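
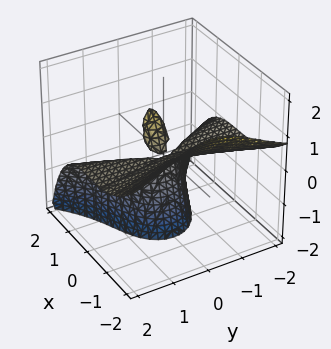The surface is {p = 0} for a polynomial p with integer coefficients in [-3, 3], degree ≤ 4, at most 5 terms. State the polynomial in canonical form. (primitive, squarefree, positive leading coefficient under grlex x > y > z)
2*x^3 + x^2*z + 3*y^2*z - 3*x*z + z^2

(a) The picture has 2 separate pieces. Treating them together as one polynomial.
(b) deg p = 3. The shape is more complex than any degree-2 surface.
(c) Against the integer gridlines: one x-axis crossing is at x = 0; the visible y-axis segment lies entirely on the surface; it crosses the z-axis at the gridline z = 0.
(d) Assembling these constraints gives the stated polynomial.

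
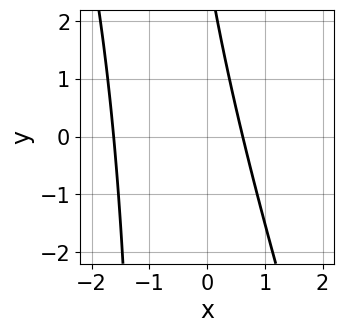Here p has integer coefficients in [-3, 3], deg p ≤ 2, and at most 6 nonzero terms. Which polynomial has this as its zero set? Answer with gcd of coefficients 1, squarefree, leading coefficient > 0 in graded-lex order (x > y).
3*x^2 + x*y + 3*x + y - 3

Degree: the shape is more complex than any degree-1 curve, so deg p = 2.
Observable constraints: it misses every integer gridline on the y-axis.
These observations pin down the coefficients.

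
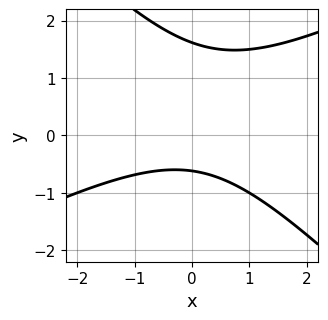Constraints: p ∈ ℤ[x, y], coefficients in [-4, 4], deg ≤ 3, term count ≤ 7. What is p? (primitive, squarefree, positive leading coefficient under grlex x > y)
First, deg p = 2.
Then, from the visible intercepts: the curve avoids every integer x-axis point in the box.
Finally, solving for integer coefficients yields p as stated.

x^2 - x*y - 2*y^2 + 2*y + 2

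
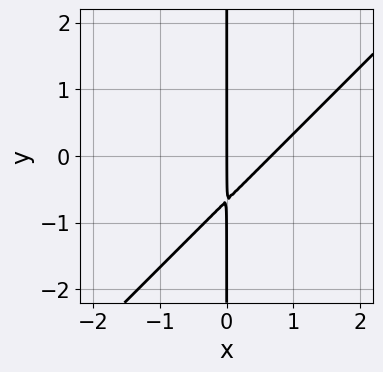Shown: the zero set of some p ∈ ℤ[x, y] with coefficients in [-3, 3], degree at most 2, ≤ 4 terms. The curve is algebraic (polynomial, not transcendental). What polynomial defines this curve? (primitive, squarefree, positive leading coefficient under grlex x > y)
deg p = 2. No degree-1 curve has this shape.
Reading off the gridlines: it crosses the x-axis at the gridline x = 0; every point of the y-axis in the box is on the curve.
These observations pin down the coefficients.

3*x^2 - 3*x*y - 2*x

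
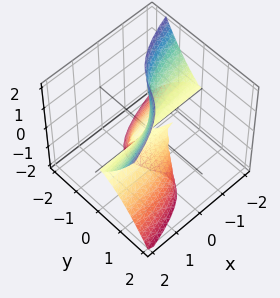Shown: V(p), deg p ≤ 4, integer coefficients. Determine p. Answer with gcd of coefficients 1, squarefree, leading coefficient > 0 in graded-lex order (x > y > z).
2*x*z^2 - 3*y^3 - 2*y*z

deg p = 3.
Observable constraints: the visible x-axis segment lies entirely on the surface; one y-axis crossing is at y = 0; the visible z-axis segment lies entirely on the surface.
Solving for integer coefficients yields p as stated.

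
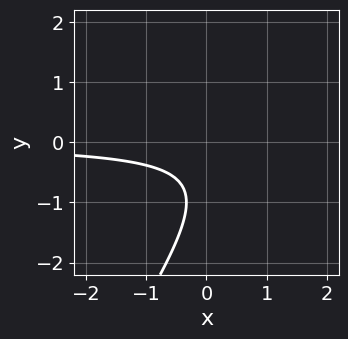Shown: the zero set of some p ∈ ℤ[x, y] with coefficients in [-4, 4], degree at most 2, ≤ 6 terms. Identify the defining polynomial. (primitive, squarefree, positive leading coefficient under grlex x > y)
(a) The degree is 2 — the shape is more complex than any degree-1 curve.
(b) Reading off the gridlines: it misses every integer gridline on the y-axis; it misses every integer gridline on the x-axis.
(c) These observations pin down the coefficients.

3*x*y - 2*y^2 - 3*y - 2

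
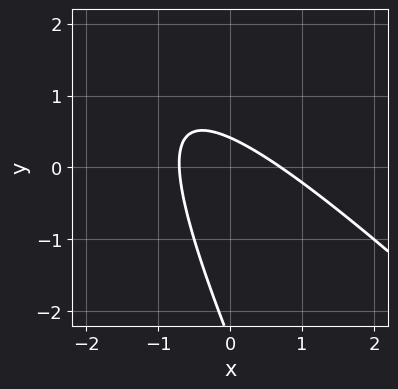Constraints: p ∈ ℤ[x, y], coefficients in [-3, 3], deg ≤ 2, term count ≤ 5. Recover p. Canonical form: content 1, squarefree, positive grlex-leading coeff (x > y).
deg p = 2.
Putting this together gives p.

2*x^2 + 3*x*y + y^2 + 2*y - 1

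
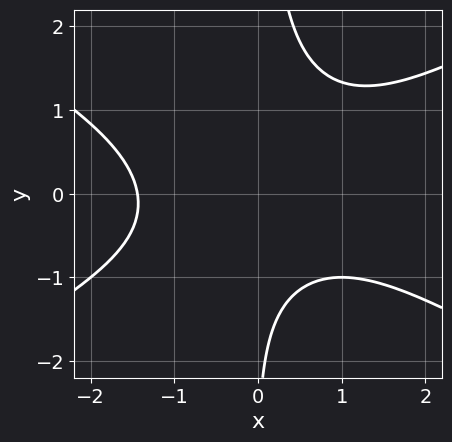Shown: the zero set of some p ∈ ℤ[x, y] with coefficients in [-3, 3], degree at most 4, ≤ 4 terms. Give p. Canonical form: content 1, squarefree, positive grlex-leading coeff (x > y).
x^3 - 3*x*y^2 + y + 3

(a) The degree is 3 — no degree-2 curve has this shape.
(b) From the axis intercepts and sections: it misses every integer gridline on the y-axis.
(c) The integer polynomial consistent with all of this is the stated p.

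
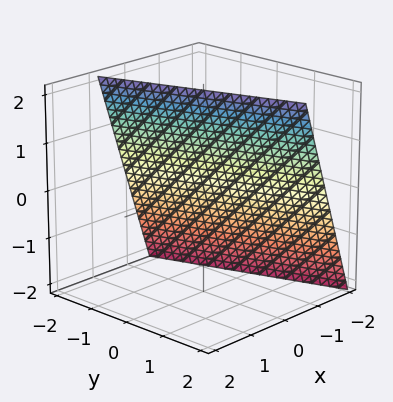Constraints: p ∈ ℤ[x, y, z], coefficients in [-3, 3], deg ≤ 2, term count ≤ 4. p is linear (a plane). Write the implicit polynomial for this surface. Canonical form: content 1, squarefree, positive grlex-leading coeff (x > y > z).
(a) deg p = 1. The surface is flat (a plane).
(b) Reading off the gridlines: one z-axis crossing is at z = 2; it meets the y-axis at y = -2 (among the integer gridlines).
(c) Putting this together gives p.

3*x + y - z + 2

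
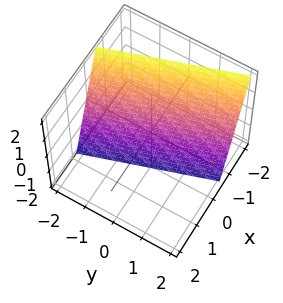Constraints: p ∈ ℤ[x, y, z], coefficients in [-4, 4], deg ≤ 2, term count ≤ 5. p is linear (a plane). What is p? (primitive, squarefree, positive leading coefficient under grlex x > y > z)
1. deg p = 1. Every cross-section is a straight line — this is a plane.
2. Checking where it meets the axes: it meets the z-axis at z = -2 (among the integer gridlines); one y-axis crossing is at y = -2.
3. The integer polynomial consistent with all of this is the stated p.

3*x + y + z + 2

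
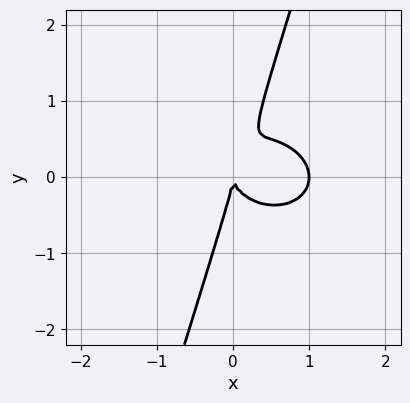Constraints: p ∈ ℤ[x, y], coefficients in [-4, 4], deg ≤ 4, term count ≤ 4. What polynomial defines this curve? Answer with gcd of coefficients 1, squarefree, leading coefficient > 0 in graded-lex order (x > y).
2*x^3 + 3*x*y^2 - y^3 - 2*x^2

1. Degree: a generic line meets the curve in up to 3 points, so deg p = 3.
2. From the axis intercepts and sections: it crosses the y-axis at the gridline y = 0; the x-axis gridline crossings are at x ∈ {0, 1}.
3. Together with the visible shape, these determine p as stated.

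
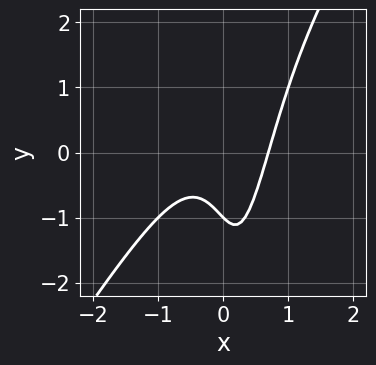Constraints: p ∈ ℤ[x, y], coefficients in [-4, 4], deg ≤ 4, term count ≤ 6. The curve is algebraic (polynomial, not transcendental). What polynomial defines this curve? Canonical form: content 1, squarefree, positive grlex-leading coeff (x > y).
The degree is 3 — no degree-2 curve has this shape.
Checking where it meets the axes: it meets the y-axis at y = -1 (among the integer gridlines).
These observations pin down the coefficients.

3*x^3 - 2*x^2*y + x*y - y - 1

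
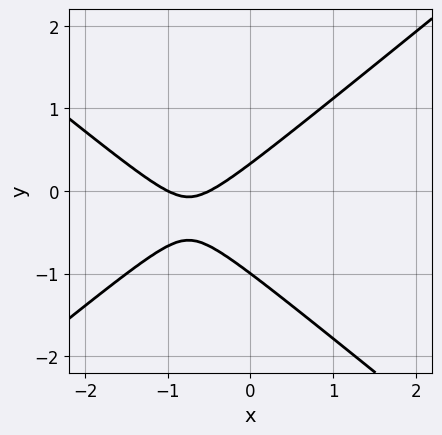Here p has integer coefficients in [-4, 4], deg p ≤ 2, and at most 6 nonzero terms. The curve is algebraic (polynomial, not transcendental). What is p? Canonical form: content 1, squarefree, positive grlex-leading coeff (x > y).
2*x^2 - 3*y^2 + 3*x - 2*y + 1

deg p = 2. A generic line meets the curve in up to 2 points.
From the axis intercepts and sections: it crosses the x-axis at the gridline x = -1; one y-axis crossing is at y = -1.
These observations pin down the coefficients.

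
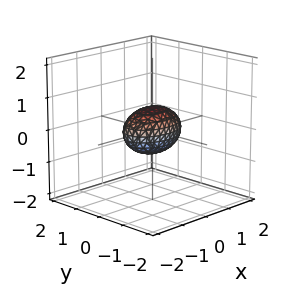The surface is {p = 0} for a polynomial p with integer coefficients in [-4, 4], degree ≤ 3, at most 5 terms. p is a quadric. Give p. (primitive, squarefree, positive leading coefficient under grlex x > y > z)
x^2 + 2*y^2 + 2*z^2 - 1

1. The degree is 2 — a closed, bounded, convex surface; a quadric.
2. Symmetries: mirror symmetry x ↦ −x ⇒ only even powers of x; the z ↦ −z reflection is a symmetry, so z appears only in even powers; mirror symmetry y ↦ −y ⇒ only even powers of y.
3. Against the integer gridlines: the x-axis gridline crossings are at x ∈ {-1, 1}.
4. Putting this together gives p.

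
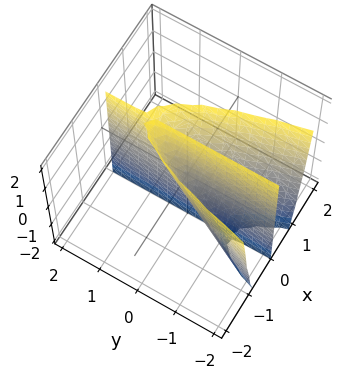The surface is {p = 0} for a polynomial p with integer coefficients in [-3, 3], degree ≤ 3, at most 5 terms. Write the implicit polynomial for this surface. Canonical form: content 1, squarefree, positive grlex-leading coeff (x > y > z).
3*x^3 + 2*x*y - x*z

First, there are 2 components. Treating them together as one polynomial.
Then, the degree is 3 — the shape is more complex than any degree-2 surface.
Then, against the integer gridlines: every point of the z-axis in the box is on the surface; every point of the y-axis in the box is on the surface.
Finally, fitting integer coefficients to these (and the overall shape) gives p.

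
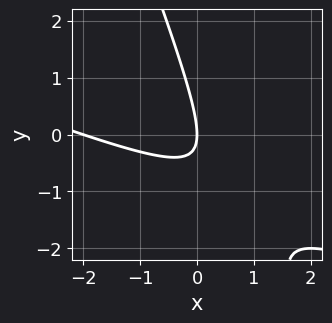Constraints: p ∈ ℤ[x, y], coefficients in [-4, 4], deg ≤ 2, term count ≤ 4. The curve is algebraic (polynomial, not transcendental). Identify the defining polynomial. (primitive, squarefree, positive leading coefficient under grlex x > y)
x^2 + 3*x*y + y^2 + 2*x

The degree is 2 — no degree-1 curve has this shape.
Against the integer gridlines: among the integer gridlines, it crosses the x-axis at x ∈ {-2, 0}; one y-axis crossing is at y = 0.
Fitting integer coefficients to these (and the overall shape) gives p.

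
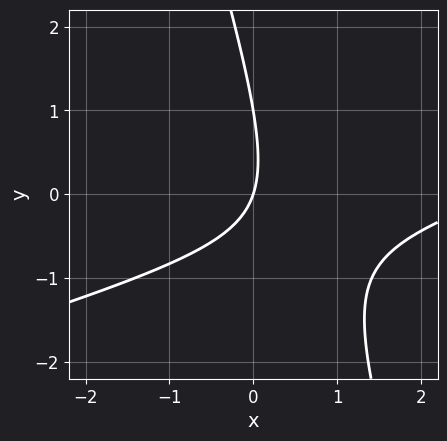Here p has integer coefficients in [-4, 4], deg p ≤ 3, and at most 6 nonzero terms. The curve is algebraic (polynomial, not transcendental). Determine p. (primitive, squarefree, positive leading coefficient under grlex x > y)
Degree: a generic line meets the curve in up to 2 points, so deg p = 2.
Observable constraints: one x-axis crossing is at x = 0; the y-axis gridline crossings are at y ∈ {0, 1}.
Together with the visible shape, these determine p as stated.

x^2 - 3*x*y - y^2 - 3*x + y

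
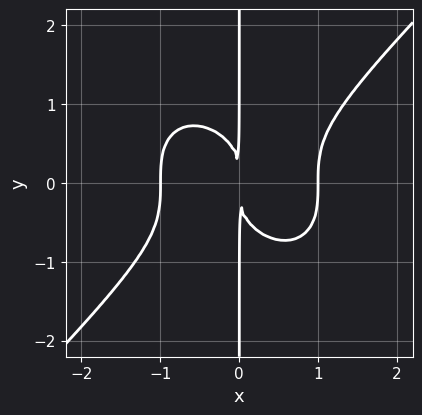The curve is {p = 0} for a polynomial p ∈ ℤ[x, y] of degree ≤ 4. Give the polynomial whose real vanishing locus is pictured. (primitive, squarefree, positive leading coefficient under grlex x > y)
(a) deg p = 4. The shape is more complex than any degree-3 curve.
(b) Observable constraints: the visible y-axis segment lies entirely on the curve; among the integer gridlines, it crosses the x-axis at x ∈ {-1, 1}.
(c) Fitting integer coefficients to these (and the overall shape) gives p.

x^4 - x*y^3 - x^2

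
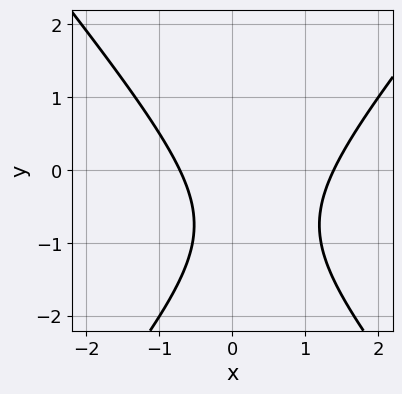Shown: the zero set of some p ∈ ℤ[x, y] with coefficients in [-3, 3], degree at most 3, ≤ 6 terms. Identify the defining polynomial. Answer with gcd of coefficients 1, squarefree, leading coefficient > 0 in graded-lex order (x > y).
deg p = 2.
Against the integer gridlines: it misses every integer gridline on the y-axis.
These observations pin down the coefficients.

3*x^2 - 2*y^2 - 2*x - 3*y - 3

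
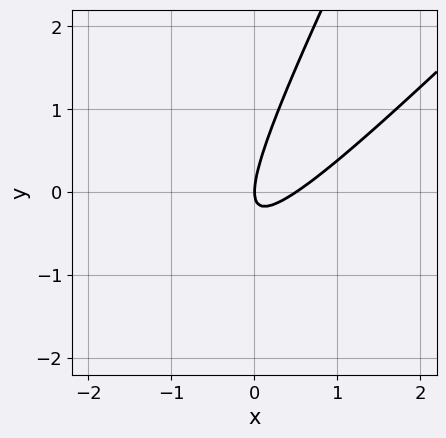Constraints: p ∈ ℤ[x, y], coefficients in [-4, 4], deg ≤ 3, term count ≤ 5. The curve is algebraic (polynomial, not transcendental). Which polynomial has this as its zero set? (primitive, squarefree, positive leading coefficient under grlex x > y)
First, degree: no degree-1 curve has this shape, so deg p = 2.
Then, reading off the gridlines: it meets the x-axis at x = 0 (among the integer gridlines); it crosses the y-axis at the gridline y = 0.
Finally, solving for integer coefficients yields p as stated.

2*x^2 - 3*x*y + y^2 - x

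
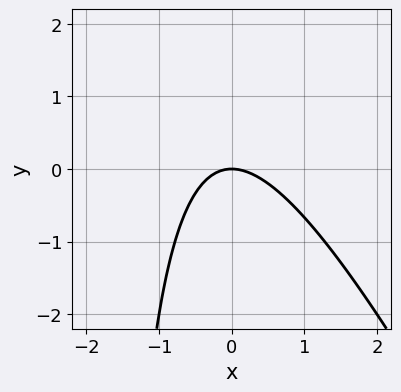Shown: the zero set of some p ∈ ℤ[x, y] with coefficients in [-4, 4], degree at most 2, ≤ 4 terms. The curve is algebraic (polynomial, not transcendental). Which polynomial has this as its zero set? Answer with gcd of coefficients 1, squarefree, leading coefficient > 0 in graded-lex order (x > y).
2*x^2 + x*y + 2*y

First, degree: the shape is more complex than any degree-1 curve, so deg p = 2.
Next, against the integer gridlines: one y-axis crossing is at y = 0; it crosses the x-axis at the gridline x = 0.
Finally, fitting integer coefficients to these (and the overall shape) gives p.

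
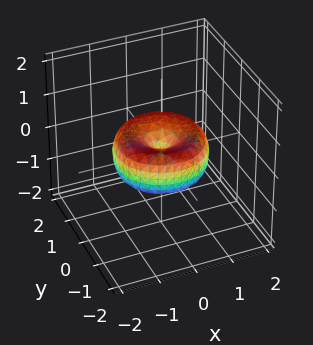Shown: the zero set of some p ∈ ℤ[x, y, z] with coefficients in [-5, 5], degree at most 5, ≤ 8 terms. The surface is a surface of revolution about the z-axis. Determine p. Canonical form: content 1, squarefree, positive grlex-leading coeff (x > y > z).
First, deg p = 4. No degree-3 surface has this shape.
Next, by symmetry, every cross-section ⟂ z is a circle, so x, y appear only via x² + y².
Next, against the integer gridlines: one y-axis crossing is at y = 0; it meets the z-axis at z = 0 (among the integer gridlines); one x-axis crossing is at x = 0.
Finally, the integer polynomial consistent with all of this is the stated p.

2*x^4 + 4*x^2*y^2 + 2*y^4 - 3*x^2 - 3*y^2 + 3*z^2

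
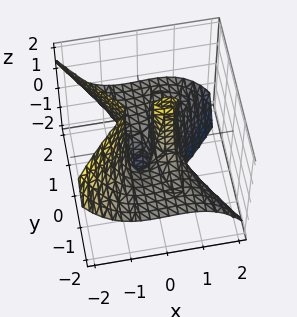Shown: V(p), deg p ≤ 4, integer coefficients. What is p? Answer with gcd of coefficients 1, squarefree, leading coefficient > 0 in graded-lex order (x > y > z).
The degree is 3 — no degree-2 surface has this shape.
From the axis intercepts and sections: every point of the y-axis in the box is on the surface; every point of the z-axis in the box is on the surface; it crosses the x-axis at the gridline x = 0.
The integer polynomial consistent with all of this is the stated p.

2*x^3 + 3*y^2*z - x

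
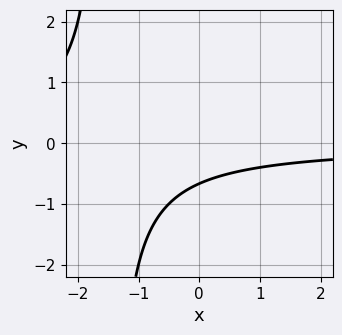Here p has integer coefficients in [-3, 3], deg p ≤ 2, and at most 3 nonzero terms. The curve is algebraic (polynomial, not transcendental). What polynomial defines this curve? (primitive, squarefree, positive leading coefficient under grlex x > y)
1. The degree is 2 — the shape is more complex than any degree-1 curve.
2. Against the integer gridlines: the curve avoids every integer x-axis point in the box.
3. Solving for integer coefficients yields p as stated.

2*x*y + 3*y + 2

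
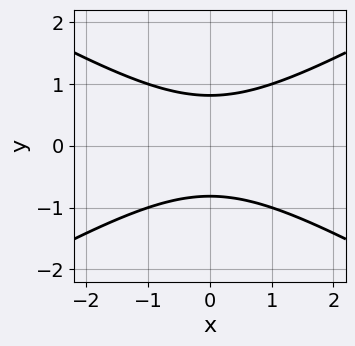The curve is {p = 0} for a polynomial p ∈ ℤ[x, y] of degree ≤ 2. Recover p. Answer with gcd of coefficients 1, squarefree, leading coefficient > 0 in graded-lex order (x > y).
The degree is 2 — the shape is more complex than any degree-1 curve.
Symmetries: the y ↦ −y reflection is a symmetry, so y appears only in even powers; the x ↦ −x reflection is a symmetry, so x appears only in even powers.
Observable constraints: it misses every integer gridline on the x-axis.
Solving for integer coefficients yields p as stated.

x^2 - 3*y^2 + 2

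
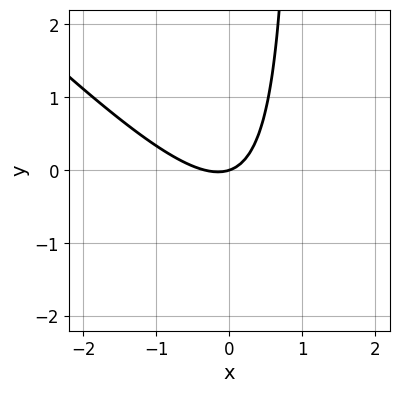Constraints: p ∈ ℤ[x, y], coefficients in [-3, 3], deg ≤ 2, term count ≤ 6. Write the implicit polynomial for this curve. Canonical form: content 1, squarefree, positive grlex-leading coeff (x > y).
3*x^2 + 3*x*y + x - 3*y

First, degree: the shape is more complex than any degree-1 curve, so deg p = 2.
Then, checking where it meets the axes: it crosses the x-axis at the gridline x = 0; one y-axis crossing is at y = 0.
Finally, solving for integer coefficients yields p as stated.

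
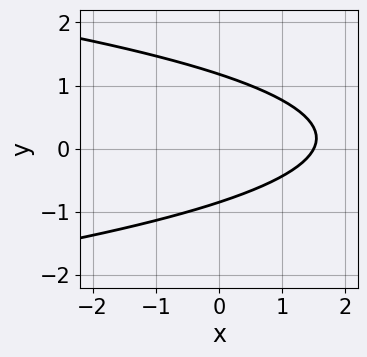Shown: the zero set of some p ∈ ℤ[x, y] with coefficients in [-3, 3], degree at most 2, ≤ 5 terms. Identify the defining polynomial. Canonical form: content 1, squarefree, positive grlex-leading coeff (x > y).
1. The degree is 2 — the shape is more complex than any degree-1 curve.
2. Solving for integer coefficients yields p as stated.

3*y^2 + 2*x - y - 3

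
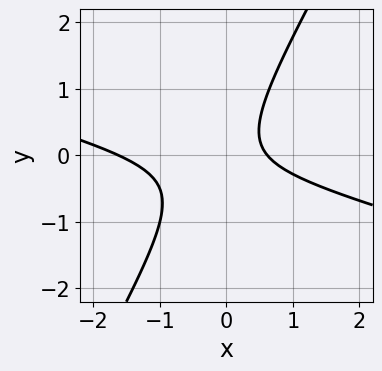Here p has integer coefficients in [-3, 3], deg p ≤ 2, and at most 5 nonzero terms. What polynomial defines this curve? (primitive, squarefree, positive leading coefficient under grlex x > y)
x^2 + 3*x*y - 2*y^2 + x - 1

First, deg p = 2.
Then, from the axis intercepts and sections: no y-intercept at any integer in the box.
Finally, assembling these constraints gives the stated polynomial.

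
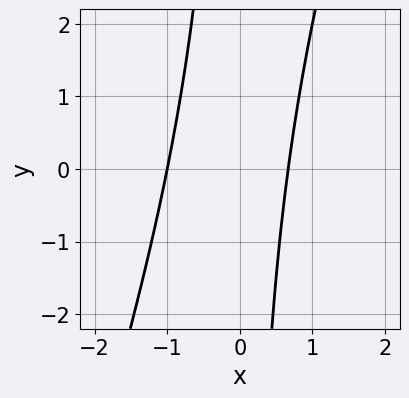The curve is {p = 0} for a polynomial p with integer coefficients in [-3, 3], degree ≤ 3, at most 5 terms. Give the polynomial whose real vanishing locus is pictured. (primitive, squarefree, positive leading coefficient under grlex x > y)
First, the degree is 2 — a generic line meets the curve in up to 2 points.
Next, reading off the gridlines: it crosses the x-axis at the gridline x = -1; it misses every integer gridline on the y-axis.
Finally, these observations pin down the coefficients.

3*x^2 - x*y + x - 2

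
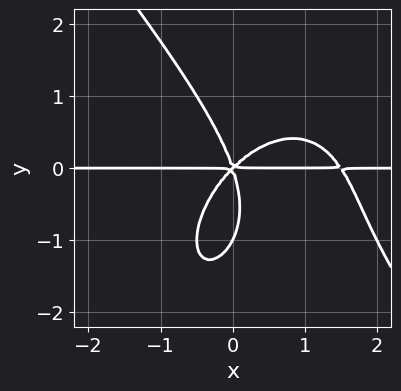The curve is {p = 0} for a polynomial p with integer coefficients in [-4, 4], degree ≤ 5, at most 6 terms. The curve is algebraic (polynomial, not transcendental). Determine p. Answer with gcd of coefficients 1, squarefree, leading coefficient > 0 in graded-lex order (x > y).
2*x^3*y + y^4 - 3*x^2*y + 2*x*y^2 + y^3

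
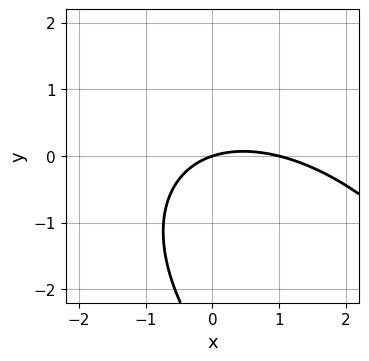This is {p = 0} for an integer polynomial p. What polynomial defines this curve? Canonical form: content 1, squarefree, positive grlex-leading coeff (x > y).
x^2 + x*y + y^2 - x + 3*y

(a) deg p = 2. A generic line meets the curve in up to 2 points.
(b) Observable constraints: the x-axis gridline crossings are at x ∈ {0, 1}; it crosses the y-axis at the gridline y = 0.
(c) Matching integer coefficients to the picture gives p.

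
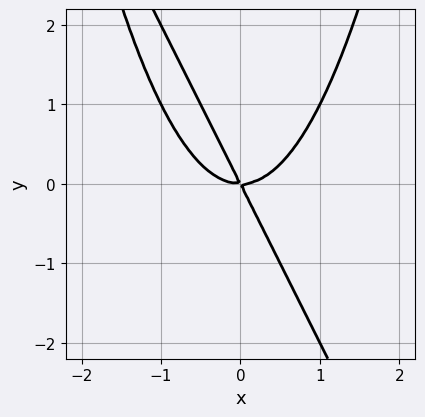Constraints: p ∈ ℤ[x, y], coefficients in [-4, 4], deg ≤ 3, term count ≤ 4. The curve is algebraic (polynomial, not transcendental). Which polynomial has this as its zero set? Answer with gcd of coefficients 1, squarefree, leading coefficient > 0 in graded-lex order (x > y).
2*x^3 + x^2*y - 2*x*y - y^2

(a) Degree: a generic line meets the curve in up to 3 points, so deg p = 3.
(b) From the axis intercepts and sections: it meets the y-axis at y = 0 (among the integer gridlines); it crosses the x-axis at the gridline x = 0.
(c) Assembling these constraints gives the stated polynomial.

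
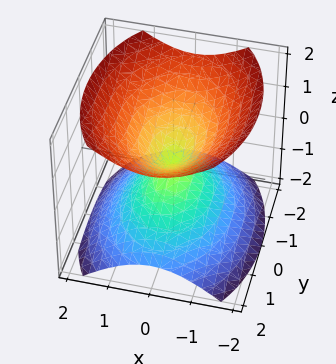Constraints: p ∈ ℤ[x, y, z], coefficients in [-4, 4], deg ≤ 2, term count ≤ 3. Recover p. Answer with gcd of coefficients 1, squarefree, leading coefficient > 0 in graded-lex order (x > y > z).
First, the picture has 2 separate pieces. Treating them together as one polynomial.
Next, deg p = 2. Two nappes meeting at a single point; a quadric.
Then, symmetries: mirror symmetry y ↦ −y ⇒ only even powers of y; it's symmetric under z → −z, forcing even powers of z; the x ↦ −x reflection is a symmetry, so x appears only in even powers.
Next, reading off the gridlines: one z-axis crossing is at z = 0; it meets the x-axis at x = 0 (among the integer gridlines); it crosses the y-axis at the gridline y = 0.
Finally, fitting integer coefficients to these (and the overall shape) gives p.

2*x^2 + y^2 - 2*z^2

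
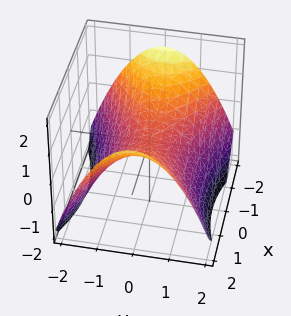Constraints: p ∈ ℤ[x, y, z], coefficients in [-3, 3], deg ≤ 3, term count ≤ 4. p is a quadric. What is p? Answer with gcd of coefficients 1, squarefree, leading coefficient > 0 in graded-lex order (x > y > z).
First, the degree is 2 — a saddle surface; a quadric.
Next, symmetries: it's symmetric under x → −x, forcing even powers of x; mirror symmetry y ↦ −y ⇒ only even powers of y.
Then, observable constraints: it meets the y-axis at y = 0 (among the integer gridlines); one z-axis crossing is at z = 0.
Finally, putting this together gives p.

x^2 - 2*y^2 - 3*z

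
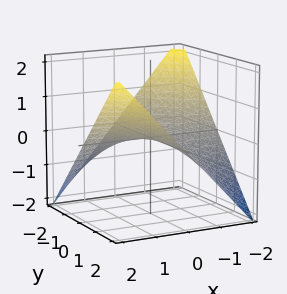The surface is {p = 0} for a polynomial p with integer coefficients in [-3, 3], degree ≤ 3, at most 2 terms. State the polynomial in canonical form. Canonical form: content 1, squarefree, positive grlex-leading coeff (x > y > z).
deg p = 2. A saddle surface; a quadric.
Observable constraints: one z-axis crossing is at z = 0; every point of the y-axis in the box is on the surface; every point of the x-axis in the box is on the surface.
Solving for integer coefficients yields p as stated.

x*y - 2*z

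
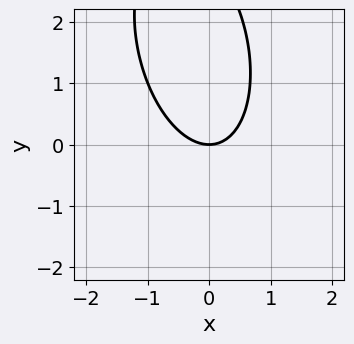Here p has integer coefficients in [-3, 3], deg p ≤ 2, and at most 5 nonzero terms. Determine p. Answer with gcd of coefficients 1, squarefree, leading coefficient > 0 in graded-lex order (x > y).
The degree is 2 — no degree-1 curve has this shape.
Checking where it meets the axes: it meets the x-axis at x = 0 (among the integer gridlines); it crosses the y-axis at the gridline y = 0.
Solving for integer coefficients yields p as stated.

3*x^2 + x*y + y^2 - 3*y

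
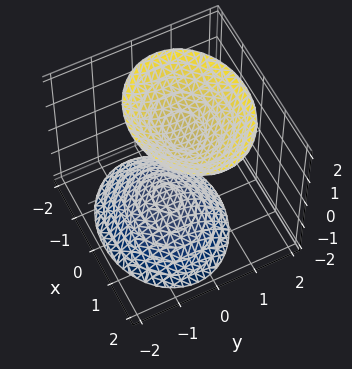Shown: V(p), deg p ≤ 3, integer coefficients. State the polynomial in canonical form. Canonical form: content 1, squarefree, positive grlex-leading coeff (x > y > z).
First, the picture has 2 separate pieces. Treating them together as one polynomial.
Next, degree: the shape is more complex than any degree-1 surface, so deg p = 2.
Then, observable constraints: it misses every integer gridline on the x-axis; it misses every integer gridline on the y-axis.
Finally, matching integer coefficients to the picture gives p.

2*x^2 + 3*y^2 - y*z - 2*z^2 + 3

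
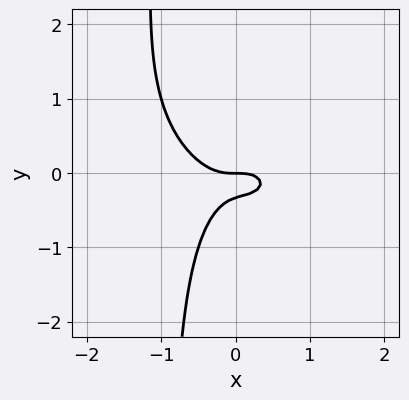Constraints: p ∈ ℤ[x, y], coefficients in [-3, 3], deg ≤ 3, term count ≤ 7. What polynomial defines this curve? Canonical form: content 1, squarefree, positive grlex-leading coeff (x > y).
2*x^3 + x^2*y + 3*x*y^2 + 3*y^2 + y

1. The degree is 3 — a generic line meets the curve in up to 3 points.
2. Checking where it meets the axes: one y-axis crossing is at y = 0; it crosses the x-axis at the gridline x = 0.
3. Matching integer coefficients to the picture gives p.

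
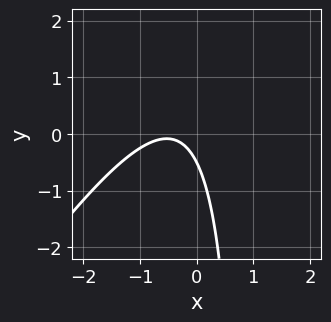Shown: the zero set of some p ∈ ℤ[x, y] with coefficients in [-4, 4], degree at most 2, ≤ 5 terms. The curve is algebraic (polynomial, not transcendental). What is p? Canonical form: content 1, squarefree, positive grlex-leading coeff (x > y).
3*x^2 - 2*x*y + 3*x + 2*y + 1

1. The degree is 2 — a generic line meets the curve in up to 2 points.
2. From the axis intercepts and sections: it misses every integer gridline on the x-axis.
3. Solving for integer coefficients yields p as stated.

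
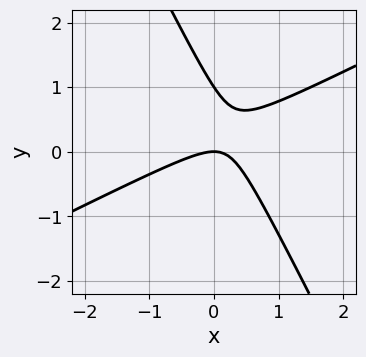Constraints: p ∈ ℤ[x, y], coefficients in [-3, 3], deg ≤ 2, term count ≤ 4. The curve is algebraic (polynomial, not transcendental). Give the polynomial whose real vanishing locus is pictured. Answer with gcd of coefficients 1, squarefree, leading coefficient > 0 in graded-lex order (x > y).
2*x^2 - 3*x*y - 2*y^2 + 2*y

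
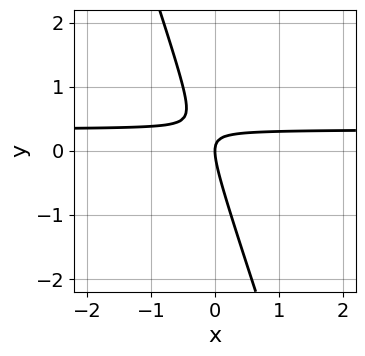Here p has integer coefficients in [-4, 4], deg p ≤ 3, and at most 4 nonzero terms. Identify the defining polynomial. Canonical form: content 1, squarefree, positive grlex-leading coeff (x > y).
3*x*y + y^2 - x

First, the degree is 2 — a generic line meets the curve in up to 2 points.
Next, reading off the gridlines: it crosses the y-axis at the gridline y = 0; it crosses the x-axis at the gridline x = 0.
Finally, the integer polynomial consistent with all of this is the stated p.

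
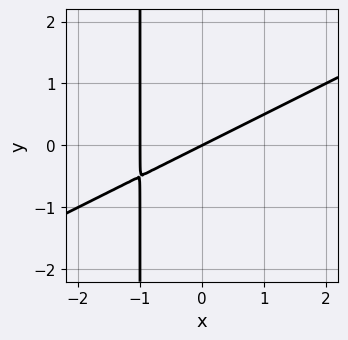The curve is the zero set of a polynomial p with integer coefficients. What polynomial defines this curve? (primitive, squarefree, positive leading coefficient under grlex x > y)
(a) Degree: no degree-1 curve has this shape, so deg p = 2.
(b) Against the integer gridlines: the x-axis gridline crossings are at x ∈ {-1, 0}; one y-axis crossing is at y = 0.
(c) Putting this together gives p.

x^2 - 2*x*y + x - 2*y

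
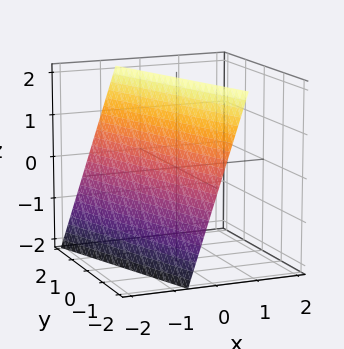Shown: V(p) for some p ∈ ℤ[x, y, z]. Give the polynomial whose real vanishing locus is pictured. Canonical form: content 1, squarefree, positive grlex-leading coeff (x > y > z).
(a) deg p = 1.
(b) Observable constraints: it meets the z-axis at z = 2 (among the integer gridlines); it crosses the y-axis at the gridline y = -2.
(c) Solving for integer coefficients yields p as stated.

3*x + y - z + 2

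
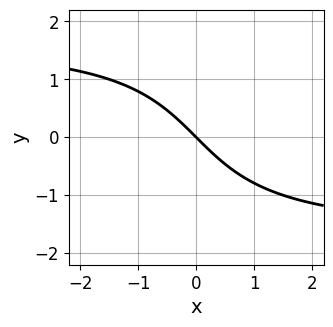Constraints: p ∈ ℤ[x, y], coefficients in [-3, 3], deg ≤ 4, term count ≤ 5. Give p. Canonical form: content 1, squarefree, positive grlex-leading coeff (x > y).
x*y^2 - 3*x - 3*y

1. deg p = 3. The shape is more complex than any degree-2 curve.
2. From the axis intercepts and sections: it crosses the y-axis at the gridline y = 0; it meets the x-axis at x = 0 (among the integer gridlines).
3. Matching integer coefficients to the picture gives p.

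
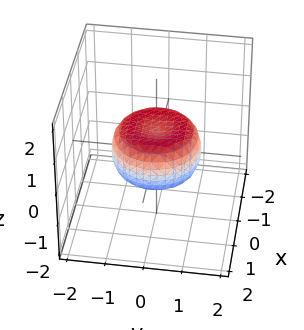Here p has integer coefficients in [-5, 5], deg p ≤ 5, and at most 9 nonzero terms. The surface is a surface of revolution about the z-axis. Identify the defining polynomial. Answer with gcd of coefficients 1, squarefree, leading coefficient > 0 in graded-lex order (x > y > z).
deg p = 4.
Symmetry: the surface is invariant under rotation about z: p = q(x² + y², z).
Checking where it meets the axes: a circular section at z = 0 has radius between 1 and 2.
The integer polynomial consistent with all of this is the stated p.

2*x^4 + 4*x^2*y^2 + 2*y^4 - 2*x^2 - 2*y^2 + 3*z^2 - 1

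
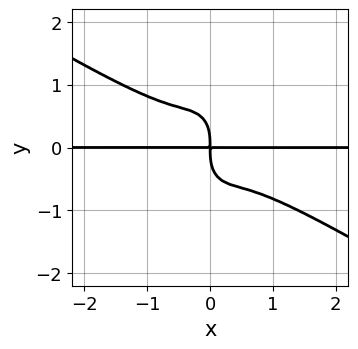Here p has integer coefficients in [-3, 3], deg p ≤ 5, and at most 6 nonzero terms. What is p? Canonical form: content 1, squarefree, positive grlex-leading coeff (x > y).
2*x^3*y + 3*x^2*y^2 + y^4 + x*y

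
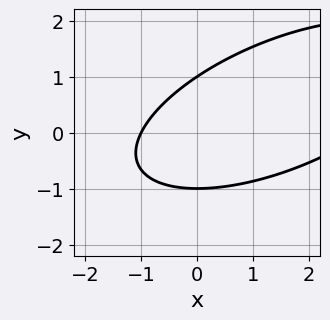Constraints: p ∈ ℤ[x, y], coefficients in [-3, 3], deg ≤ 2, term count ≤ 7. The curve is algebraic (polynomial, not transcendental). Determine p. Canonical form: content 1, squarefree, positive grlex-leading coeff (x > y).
1. The degree is 2 — no degree-1 curve has this shape.
2. Against the integer gridlines: the y-axis gridline crossings are at y ∈ {-1, 1}; it crosses the x-axis at the gridline x = -1.
3. Assembling these constraints gives the stated polynomial.

x^2 - 2*x*y + 3*y^2 - 2*x - 3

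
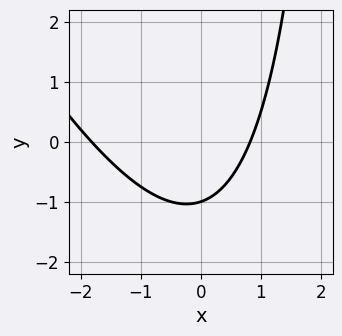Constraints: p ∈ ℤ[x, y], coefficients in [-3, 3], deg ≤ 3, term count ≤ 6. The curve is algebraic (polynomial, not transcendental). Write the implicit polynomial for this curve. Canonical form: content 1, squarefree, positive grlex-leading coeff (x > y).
First, degree: a generic line meets the curve in up to 2 points, so deg p = 2.
Next, against the integer gridlines: it meets the y-axis at y = -1 (among the integer gridlines).
Finally, these observations pin down the coefficients.

2*x^2 + x*y + 2*x - 3*y - 3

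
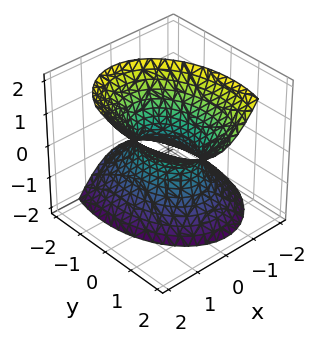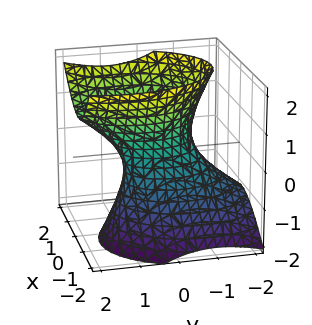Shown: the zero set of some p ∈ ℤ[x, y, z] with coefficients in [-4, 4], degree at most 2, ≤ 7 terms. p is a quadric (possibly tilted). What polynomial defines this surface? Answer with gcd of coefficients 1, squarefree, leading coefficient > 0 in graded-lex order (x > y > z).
(a) The degree is 2 — the shape is more complex than any degree-1 surface.
(b) Reading off the gridlines: no z-intercept at any integer in the box; the y-axis gridline crossings are at y ∈ {-1, 1}.
(c) Solving for integer coefficients yields p as stated.

2*x^2 - x*z + y^2 - y*z - z^2 - 1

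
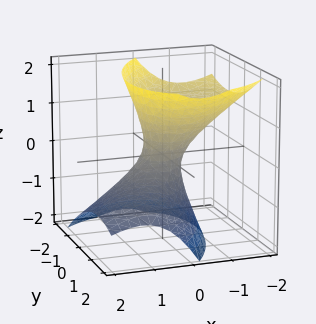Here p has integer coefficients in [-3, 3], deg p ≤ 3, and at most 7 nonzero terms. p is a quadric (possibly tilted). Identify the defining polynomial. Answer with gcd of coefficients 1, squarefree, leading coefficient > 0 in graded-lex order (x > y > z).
(a) Degree: no degree-1 surface has this shape, so deg p = 2.
(b) From the visible intercepts: it misses every integer gridline on the z-axis.
(c) Assembling these constraints gives the stated polynomial.

3*x^2 - 2*x*y + 3*x*z + 2*y^2 - 2*z^2 - 1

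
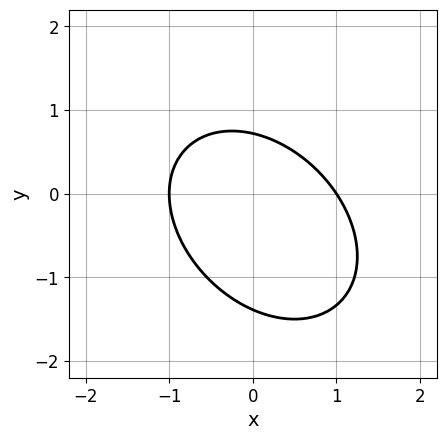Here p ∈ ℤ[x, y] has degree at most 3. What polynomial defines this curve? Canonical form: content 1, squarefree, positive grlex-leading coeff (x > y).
1. deg p = 2. A generic line meets the curve in up to 2 points.
2. Against the integer gridlines: the x-axis gridline crossings are at x ∈ {-1, 1}.
3. Putting this together gives p.

3*x^2 + 2*x*y + 3*y^2 + 2*y - 3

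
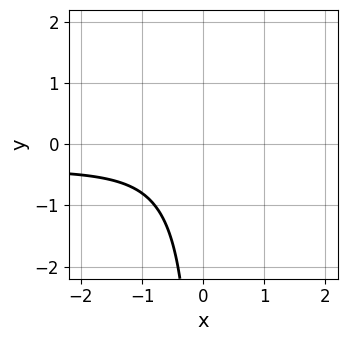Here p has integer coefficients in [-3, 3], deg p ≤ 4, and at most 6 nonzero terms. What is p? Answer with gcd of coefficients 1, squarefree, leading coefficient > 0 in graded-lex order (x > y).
First, deg p = 3. The shape is more complex than any degree-2 curve.
Next, observable constraints: it misses every integer gridline on the x-axis; it misses every integer gridline on the y-axis.
Finally, solving for integer coefficients yields p as stated.

2*x^2*y + x^2 - 3*x*y + 3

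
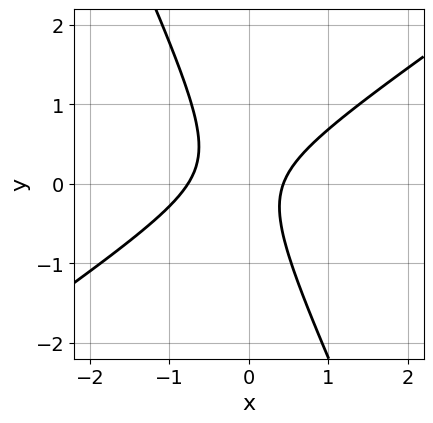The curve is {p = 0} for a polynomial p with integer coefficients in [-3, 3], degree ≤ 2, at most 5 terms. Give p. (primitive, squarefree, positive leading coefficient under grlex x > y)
Degree: no degree-1 curve has this shape, so deg p = 2.
Observable constraints: no y-intercept at any integer in the box.
Solving for integer coefficients yields p as stated.

3*x^2 - 3*x*y - 2*y^2 + x - 1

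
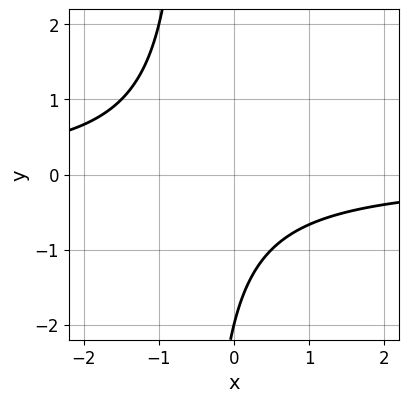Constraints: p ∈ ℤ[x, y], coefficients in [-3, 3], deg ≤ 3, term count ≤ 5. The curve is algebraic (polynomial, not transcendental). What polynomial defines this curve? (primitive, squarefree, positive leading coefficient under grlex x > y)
2*x*y + y + 2

First, deg p = 2. A generic line meets the curve in up to 2 points.
Next, from the visible intercepts: no x-intercept at any integer in the box; it crosses the y-axis at the gridline y = -2.
Finally, fitting integer coefficients to these (and the overall shape) gives p.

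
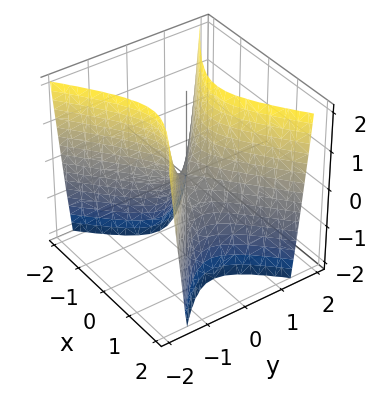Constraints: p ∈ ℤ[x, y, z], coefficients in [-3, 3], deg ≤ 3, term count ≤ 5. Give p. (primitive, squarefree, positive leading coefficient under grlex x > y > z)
2*x^2 - 3*y^2 + z

(a) Degree: a hyperbolic paraboloid; a quadric, so deg p = 2.
(b) Symmetries: it's symmetric under x → −x, forcing even powers of x; it's symmetric under y → −y, forcing even powers of y.
(c) Against the integer gridlines: it crosses the y-axis at the gridline y = 0; it meets the z-axis at z = 0 (among the integer gridlines); it meets the x-axis at x = 0 (among the integer gridlines).
(d) Together with the visible shape, these determine p as stated.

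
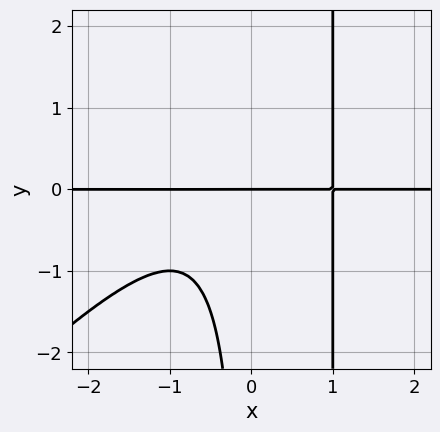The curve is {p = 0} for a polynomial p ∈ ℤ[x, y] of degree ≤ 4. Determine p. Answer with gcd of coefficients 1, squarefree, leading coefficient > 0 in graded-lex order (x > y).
Degree: no degree-3 curve has this shape, so deg p = 4.
From the visible intercepts: every point of the x-axis in the box is on the curve; one y-axis crossing is at y = 0.
Together with the visible shape, these determine p as stated.

x^3*y - x^2*y^2 + x*y^2 - y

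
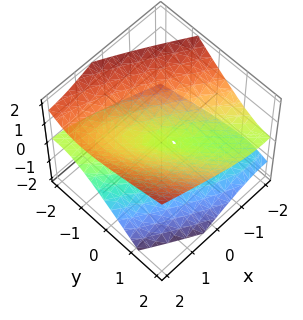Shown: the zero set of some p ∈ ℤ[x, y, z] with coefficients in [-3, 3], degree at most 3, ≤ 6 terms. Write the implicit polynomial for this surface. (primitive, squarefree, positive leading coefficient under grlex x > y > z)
First, degree: no degree-1 surface has this shape, so deg p = 2.
Then, from the visible intercepts: it crosses the z-axis at the gridline z = 0; it crosses the x-axis at the gridline x = 0; one y-axis crossing is at y = 0.
Finally, these observations pin down the coefficients.

x^2 + 2*x*y + y^2 - 2*y*z - 3*z^2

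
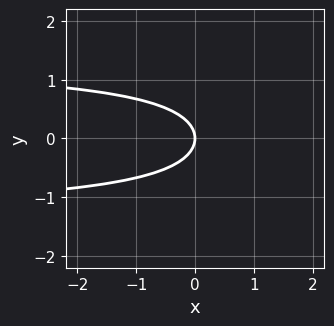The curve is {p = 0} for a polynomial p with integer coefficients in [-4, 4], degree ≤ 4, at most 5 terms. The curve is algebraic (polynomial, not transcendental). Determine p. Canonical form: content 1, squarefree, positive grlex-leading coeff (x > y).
(a) The degree is 4 — no degree-3 curve has this shape.
(b) Symmetries: the y ↦ −y reflection is a symmetry, so y appears only in even powers.
(c) From the axis intercepts and sections: one y-axis crossing is at y = 0; one x-axis crossing is at x = 0.
(d) Fitting integer coefficients to these (and the overall shape) gives p.

y^4 - x*y^2 + 3*y^2 + 2*x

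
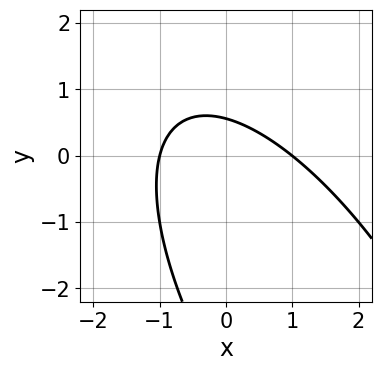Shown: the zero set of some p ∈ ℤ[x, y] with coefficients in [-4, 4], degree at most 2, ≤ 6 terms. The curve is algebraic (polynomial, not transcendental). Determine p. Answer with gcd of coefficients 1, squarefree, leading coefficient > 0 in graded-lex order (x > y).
2*x^2 + 2*x*y + y^2 + 3*y - 2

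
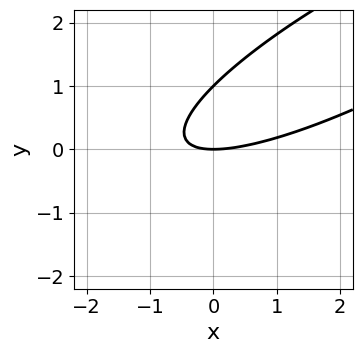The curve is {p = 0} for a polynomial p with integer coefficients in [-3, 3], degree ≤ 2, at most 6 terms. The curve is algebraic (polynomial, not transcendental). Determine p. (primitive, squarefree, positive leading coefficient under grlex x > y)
x^2 - 3*x*y + 3*y^2 - 3*y

1. The degree is 2 — the shape is more complex than any degree-1 curve.
2. From the axis intercepts and sections: it crosses the x-axis at the gridline x = 0; the y-axis gridline crossings are at y ∈ {0, 1}.
3. Matching integer coefficients to the picture gives p.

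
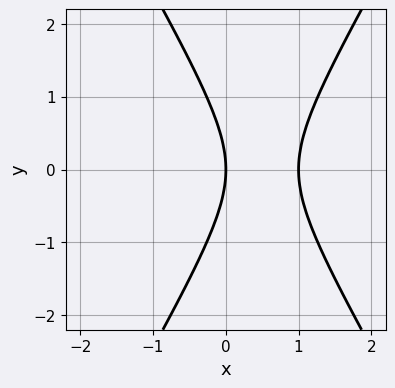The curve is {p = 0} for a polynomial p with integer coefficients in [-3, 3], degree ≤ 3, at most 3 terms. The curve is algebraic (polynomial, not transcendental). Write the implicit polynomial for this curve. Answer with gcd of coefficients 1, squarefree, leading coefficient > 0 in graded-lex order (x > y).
3*x^2 - y^2 - 3*x

First, deg p = 2. A generic line meets the curve in up to 2 points.
Next, symmetries: the y ↦ −y reflection is a symmetry, so y appears only in even powers.
Next, reading off the gridlines: the x-axis gridline crossings are at x ∈ {0, 1}; it crosses the y-axis at the gridline y = 0.
Finally, these observations pin down the coefficients.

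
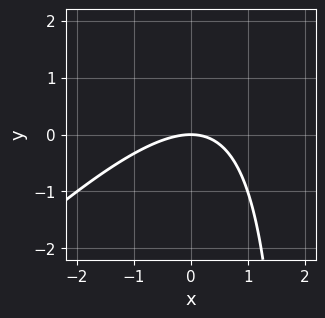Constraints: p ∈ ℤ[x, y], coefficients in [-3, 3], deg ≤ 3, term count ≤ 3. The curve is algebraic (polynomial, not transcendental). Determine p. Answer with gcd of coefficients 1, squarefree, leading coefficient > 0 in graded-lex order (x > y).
x^2 - x*y + 2*y

First, deg p = 2.
Then, checking where it meets the axes: it meets the y-axis at y = 0 (among the integer gridlines); it meets the x-axis at x = 0 (among the integer gridlines).
Finally, together with the visible shape, these determine p as stated.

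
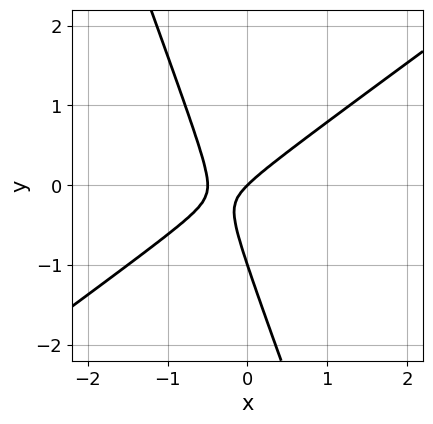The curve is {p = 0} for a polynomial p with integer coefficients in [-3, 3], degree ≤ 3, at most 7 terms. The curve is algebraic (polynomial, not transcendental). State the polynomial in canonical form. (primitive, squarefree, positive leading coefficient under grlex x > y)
deg p = 2. The shape is more complex than any degree-1 curve.
Checking where it meets the axes: it crosses the x-axis at the gridline x = 0; the y-axis gridline crossings are at y ∈ {-1, 0}.
Solving for integer coefficients yields p as stated.

2*x^2 - 2*x*y - y^2 + x - y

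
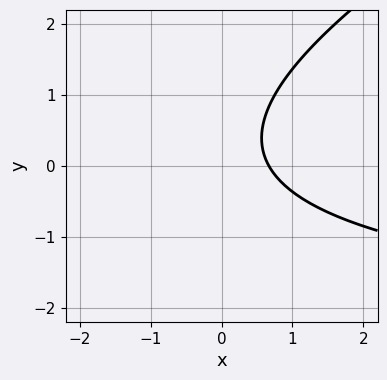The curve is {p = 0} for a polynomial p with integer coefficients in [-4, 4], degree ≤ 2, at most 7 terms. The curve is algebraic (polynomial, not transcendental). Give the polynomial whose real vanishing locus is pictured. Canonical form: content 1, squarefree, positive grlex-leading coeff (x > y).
x*y - 2*y^2 + 3*x + y - 2

1. Degree: a generic line meets the curve in up to 2 points, so deg p = 2.
2. Reading off the gridlines: no y-intercept at any integer in the box.
3. Matching integer coefficients to the picture gives p.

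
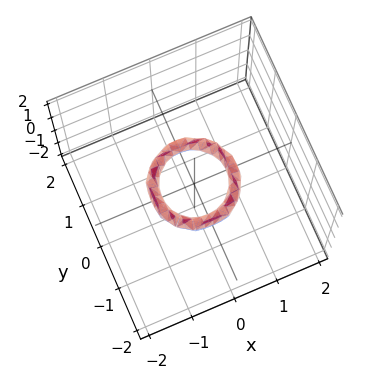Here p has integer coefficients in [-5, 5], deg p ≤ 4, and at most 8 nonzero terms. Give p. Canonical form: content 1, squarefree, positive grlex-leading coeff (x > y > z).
1. The degree is 4 — the shape is more complex than any degree-3 surface.
2. By symmetry, every cross-section ⟂ z is a circle, so x, y appear only via x² + y².
3. Reading off the gridlines: a circular section at z = 0 has radius between 0 and 1; no z-intercept at any integer in the box.
4. Solving for integer coefficients yields p as stated.

2*x^4 + 4*x^2*y^2 + 2*y^4 - 3*x^2 - 3*y^2 + 2*z^2 + 1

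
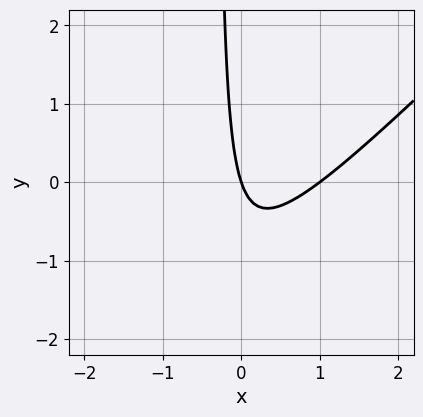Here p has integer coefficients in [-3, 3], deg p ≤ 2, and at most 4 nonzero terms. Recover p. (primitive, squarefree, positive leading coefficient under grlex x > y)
3*x^2 - 3*x*y - 3*x - y

1. The degree is 2 — a generic line meets the curve in up to 2 points.
2. Observable constraints: it meets the y-axis at y = 0 (among the integer gridlines); among the integer gridlines, it crosses the x-axis at x ∈ {0, 1}.
3. Together with the visible shape, these determine p as stated.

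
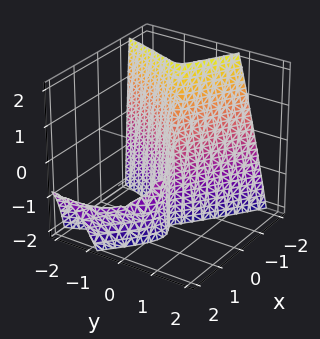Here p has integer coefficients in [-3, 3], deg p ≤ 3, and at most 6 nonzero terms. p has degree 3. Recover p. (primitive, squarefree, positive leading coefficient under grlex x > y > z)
(a) I count 2 distinct pieces. Treating them together as one polynomial.
(b) The degree is 3 — a generic line meets the surface in up to 3 points.
(c) From the visible intercepts: one y-axis crossing is at y = 0; it crosses the x-axis at the gridline x = 0; every point of the z-axis in the box is on the surface.
(d) Assembling these constraints gives the stated polynomial.

2*x^3 + 3*x^2*y + x^2*z + 3*y^2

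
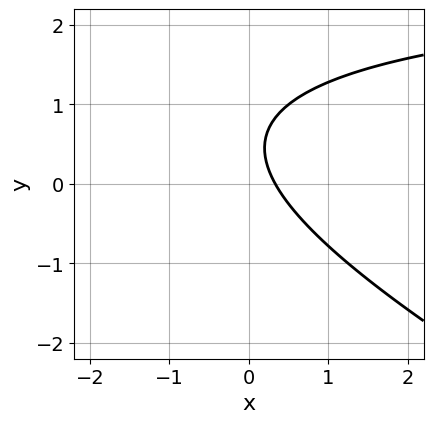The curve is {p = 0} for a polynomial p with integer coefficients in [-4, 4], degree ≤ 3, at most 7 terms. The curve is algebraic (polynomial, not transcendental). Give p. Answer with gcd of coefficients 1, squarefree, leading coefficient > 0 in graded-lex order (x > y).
x*y + 2*y^2 - 3*x - 2*y + 1

1. The degree is 2 — no degree-1 curve has this shape.
2. Observable constraints: the curve avoids every integer y-axis point in the box.
3. Fitting integer coefficients to these (and the overall shape) gives p.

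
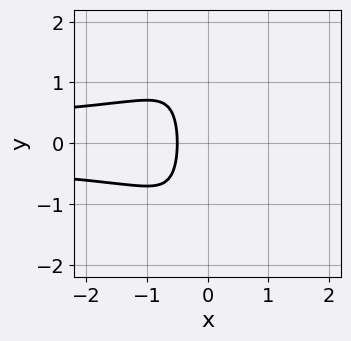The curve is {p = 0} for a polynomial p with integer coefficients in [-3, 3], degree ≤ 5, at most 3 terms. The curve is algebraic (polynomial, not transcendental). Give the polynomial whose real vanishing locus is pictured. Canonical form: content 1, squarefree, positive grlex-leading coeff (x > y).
First, the degree is 4 — no degree-3 curve has this shape.
Next, symmetries: it's symmetric under y → −y, forcing even powers of y.
Then, from the axis intercepts and sections: it misses every integer gridline on the y-axis.
Finally, solving for integer coefficients yields p as stated.

2*x^2*y^2 + 2*x + 1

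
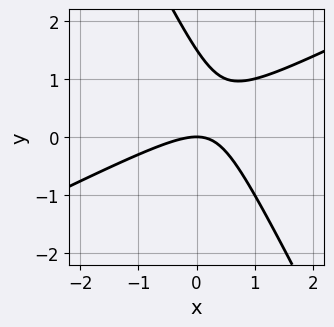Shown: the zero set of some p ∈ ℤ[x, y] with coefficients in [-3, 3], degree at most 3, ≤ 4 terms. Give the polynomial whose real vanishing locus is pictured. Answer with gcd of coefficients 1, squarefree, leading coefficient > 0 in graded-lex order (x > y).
2*x^2 - 3*x*y - 2*y^2 + 3*y

Degree: no degree-1 curve has this shape, so deg p = 2.
Observable constraints: it meets the y-axis at y = 0 (among the integer gridlines); one x-axis crossing is at x = 0.
Matching integer coefficients to the picture gives p.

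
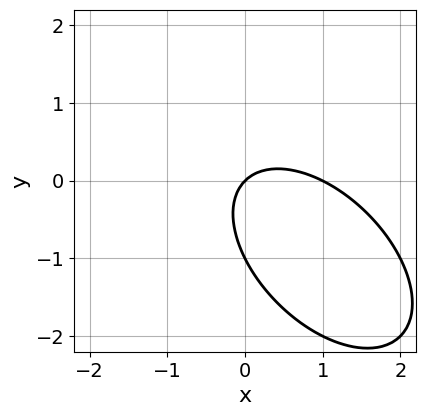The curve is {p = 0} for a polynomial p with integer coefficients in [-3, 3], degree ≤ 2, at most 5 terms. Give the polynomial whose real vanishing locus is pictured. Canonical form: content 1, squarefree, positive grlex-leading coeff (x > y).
x^2 + x*y + y^2 - x + y

1. deg p = 2. No degree-1 curve has this shape.
2. From the axis intercepts and sections: among the integer gridlines, it crosses the x-axis at x ∈ {0, 1}; among the integer gridlines, it crosses the y-axis at y ∈ {-1, 0}.
3. Solving for integer coefficients yields p as stated.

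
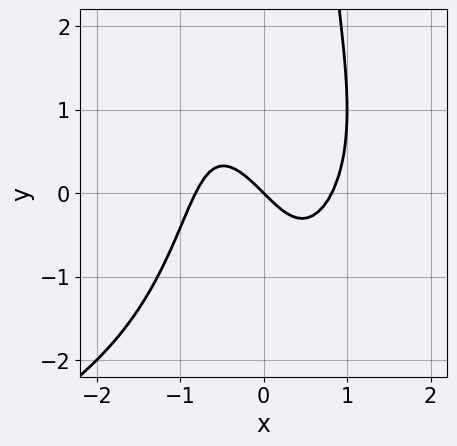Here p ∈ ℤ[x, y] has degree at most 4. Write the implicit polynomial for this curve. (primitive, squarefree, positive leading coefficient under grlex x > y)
x^2*y^2 + 3*x^3 - 2*x - 2*y

Degree: the shape is more complex than any degree-3 curve, so deg p = 4.
From the axis intercepts and sections: it meets the y-axis at y = 0 (among the integer gridlines); it crosses the x-axis at the gridline x = 0.
Fitting integer coefficients to these (and the overall shape) gives p.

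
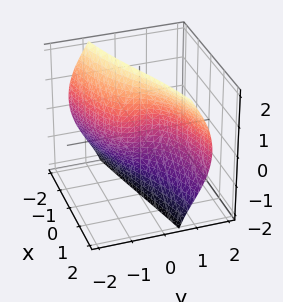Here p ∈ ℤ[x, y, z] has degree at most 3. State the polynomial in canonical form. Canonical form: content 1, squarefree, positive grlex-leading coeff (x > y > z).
2*y^3 + 2*y*z^2 - y*z - 3*x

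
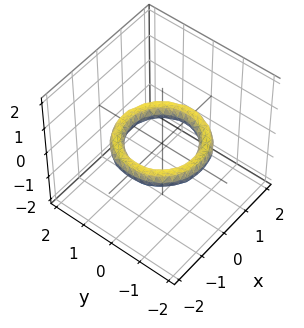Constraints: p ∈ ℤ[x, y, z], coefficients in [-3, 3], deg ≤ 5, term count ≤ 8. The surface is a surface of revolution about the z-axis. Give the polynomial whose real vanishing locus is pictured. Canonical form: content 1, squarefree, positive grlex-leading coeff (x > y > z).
x^4 + 2*x^2*y^2 + y^4 - 3*x^2 - 3*y^2 + 3*z^2 + 2

(a) Degree: no degree-3 surface has this shape, so deg p = 4.
(b) Symmetry: the z-axis is an axis of rotation, so x and y enter only as x² + y².
(c) Against the integer gridlines: the x-axis gridline crossings are at x ∈ {-1, 1}; the surface avoids every integer z-axis point in the box; the y-axis gridline crossings are at y ∈ {-1, 1}.
(d) Matching integer coefficients to the picture gives p.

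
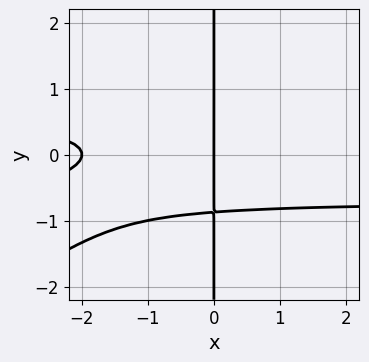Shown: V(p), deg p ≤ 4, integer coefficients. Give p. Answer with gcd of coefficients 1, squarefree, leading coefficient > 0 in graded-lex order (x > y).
The degree is 4 — a generic line meets the curve in up to 4 points.
Observable constraints: every point of the y-axis in the box is on the curve; among the integer gridlines, it crosses the x-axis at x ∈ {-2, 0}.
The integer polynomial consistent with all of this is the stated p.

2*x^2*y^2 - 3*x*y^3 - x^2 - 2*x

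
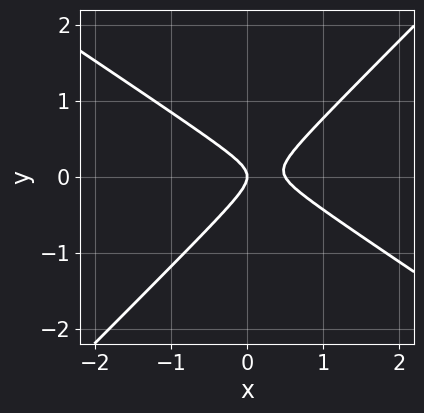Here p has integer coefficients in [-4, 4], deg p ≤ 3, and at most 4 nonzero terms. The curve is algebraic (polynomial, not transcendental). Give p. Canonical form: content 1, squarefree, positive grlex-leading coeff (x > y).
2*x^2 + x*y - 3*y^2 - x

1. Degree: the shape is more complex than any degree-1 curve, so deg p = 2.
2. From the visible intercepts: it meets the y-axis at y = 0 (among the integer gridlines); it meets the x-axis at x = 0 (among the integer gridlines).
3. Putting this together gives p.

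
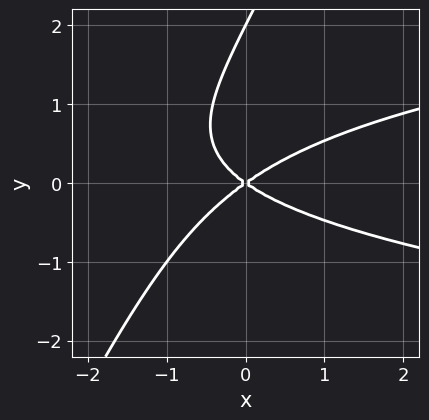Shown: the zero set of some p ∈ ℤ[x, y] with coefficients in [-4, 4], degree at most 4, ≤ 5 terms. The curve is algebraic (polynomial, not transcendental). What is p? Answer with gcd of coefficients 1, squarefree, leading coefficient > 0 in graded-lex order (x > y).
2*x*y^2 - y^3 - x^2 + 2*y^2

(a) The degree is 3 — a generic line meets the curve in up to 3 points.
(b) From the axis intercepts and sections: one x-axis crossing is at x = 0; the y-axis gridline crossings are at y ∈ {0, 2}.
(c) Assembling these constraints gives the stated polynomial.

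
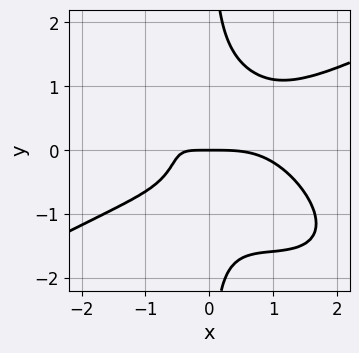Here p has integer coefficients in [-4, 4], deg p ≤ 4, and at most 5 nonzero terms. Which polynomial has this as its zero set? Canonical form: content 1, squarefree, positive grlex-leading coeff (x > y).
(a) Degree: no degree-3 curve has this shape, so deg p = 4.
(b) From the visible intercepts: it meets the x-axis at x = 0 (among the integer gridlines); one y-axis crossing is at y = 0.
(c) The integer polynomial consistent with all of this is the stated p.

x^4 - 2*x^2*y^2 - 3*x*y^3 + 3*x*y + 2*y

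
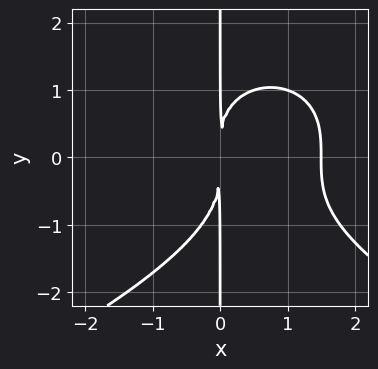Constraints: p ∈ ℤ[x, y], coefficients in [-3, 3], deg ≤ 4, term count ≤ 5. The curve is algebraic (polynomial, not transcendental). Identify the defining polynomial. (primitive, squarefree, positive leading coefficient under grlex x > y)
x*y^3 + 2*x^3 - 3*x^2

First, the degree is 4 — a generic line meets the curve in up to 4 points.
Then, observable constraints: the visible y-axis segment lies entirely on the curve.
Finally, assembling these constraints gives the stated polynomial.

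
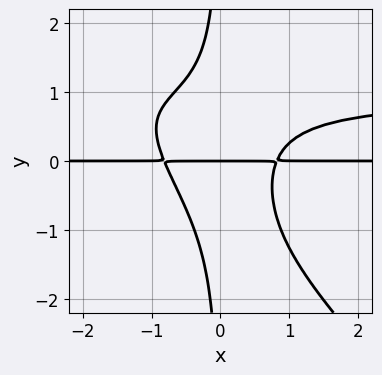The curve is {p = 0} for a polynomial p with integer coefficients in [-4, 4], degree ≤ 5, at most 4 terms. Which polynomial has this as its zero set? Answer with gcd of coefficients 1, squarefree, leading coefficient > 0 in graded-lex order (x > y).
1. deg p = 4.
2. Checking where it meets the axes: the visible x-axis segment lies entirely on the curve; it crosses the y-axis at the gridline y = 0.
3. Fitting integer coefficients to these (and the overall shape) gives p.

3*x^2*y^2 + 3*x*y^3 - 3*x^2*y + 2*y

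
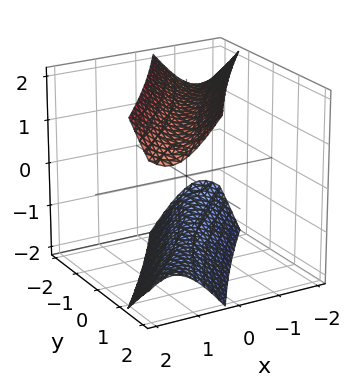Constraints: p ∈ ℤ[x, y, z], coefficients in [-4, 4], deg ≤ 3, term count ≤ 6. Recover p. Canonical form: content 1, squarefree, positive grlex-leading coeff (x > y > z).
2*x^2 - 3*x*y + y^2 - z^2 + 2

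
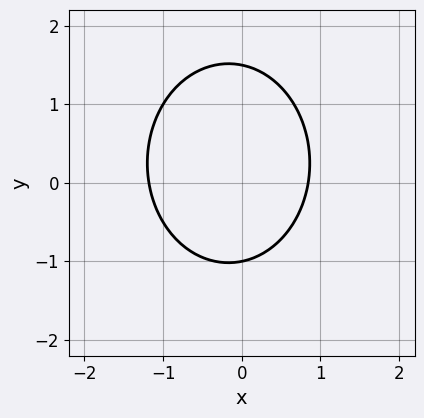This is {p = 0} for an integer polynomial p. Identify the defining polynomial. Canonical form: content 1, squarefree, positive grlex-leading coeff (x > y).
3*x^2 + 2*y^2 + x - y - 3

deg p = 2. A generic line meets the curve in up to 2 points.
Against the integer gridlines: it meets the y-axis at y = -1 (among the integer gridlines).
The integer polynomial consistent with all of this is the stated p.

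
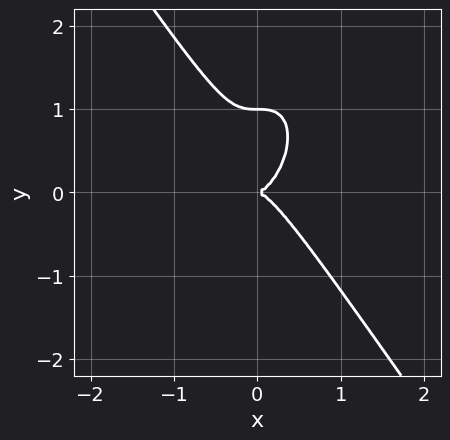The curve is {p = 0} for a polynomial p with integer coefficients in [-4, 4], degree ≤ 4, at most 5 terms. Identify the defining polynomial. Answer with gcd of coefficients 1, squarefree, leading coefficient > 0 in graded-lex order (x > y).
3*x^3 + y^3 - y^2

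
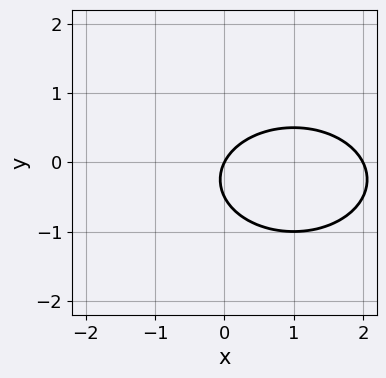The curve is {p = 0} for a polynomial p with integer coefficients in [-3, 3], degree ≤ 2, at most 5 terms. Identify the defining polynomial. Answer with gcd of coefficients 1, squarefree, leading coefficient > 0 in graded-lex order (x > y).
x^2 + 2*y^2 - 2*x + y

First, deg p = 2.
Then, from the axis intercepts and sections: one y-axis crossing is at y = 0; among the integer gridlines, it crosses the x-axis at x ∈ {0, 2}.
Finally, solving for integer coefficients yields p as stated.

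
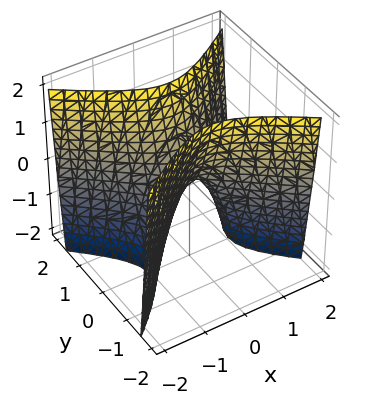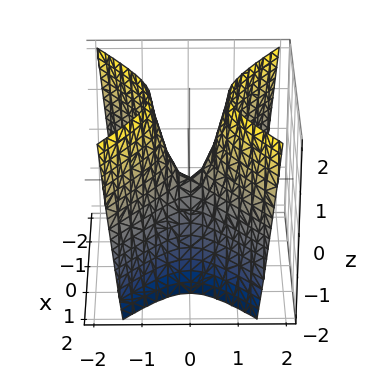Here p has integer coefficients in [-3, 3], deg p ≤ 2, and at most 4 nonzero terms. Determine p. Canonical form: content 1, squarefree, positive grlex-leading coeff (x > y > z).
2*x^2 - 3*y^2 + z

1. deg p = 2.
2. Symmetries: the y ↦ −y reflection is a symmetry, so y appears only in even powers; the x ↦ −x reflection is a symmetry, so x appears only in even powers.
3. Checking where it meets the axes: it meets the x-axis at x = 0 (among the integer gridlines); it crosses the z-axis at the gridline z = 0; it meets the y-axis at y = 0 (among the integer gridlines).
4. Matching integer coefficients to the picture gives p.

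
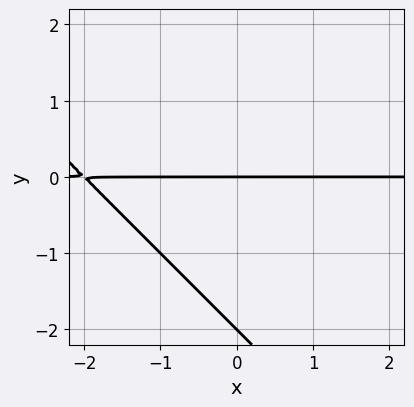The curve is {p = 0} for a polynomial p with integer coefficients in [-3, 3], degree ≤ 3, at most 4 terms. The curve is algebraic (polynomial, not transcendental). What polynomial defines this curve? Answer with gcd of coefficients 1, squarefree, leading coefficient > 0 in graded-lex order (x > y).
x*y + y^2 + 2*y

The degree is 2 — the shape is more complex than any degree-1 curve.
Observable constraints: the y-axis gridline crossings are at y ∈ {-2, 0}; every point of the x-axis in the box is on the curve.
Fitting integer coefficients to these (and the overall shape) gives p.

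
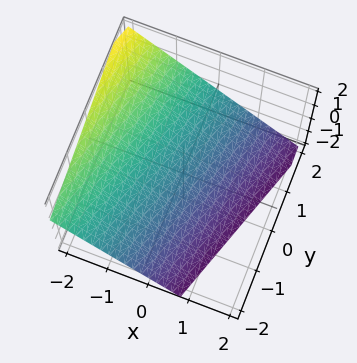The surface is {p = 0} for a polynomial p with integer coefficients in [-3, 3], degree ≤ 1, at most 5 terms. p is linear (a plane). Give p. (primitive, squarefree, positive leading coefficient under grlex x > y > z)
3*x - y + 3*z + 2

First, the degree is 1 — the surface is flat (a plane).
Next, checking where it meets the axes: one y-axis crossing is at y = 2.
Finally, assembling these constraints gives the stated polynomial.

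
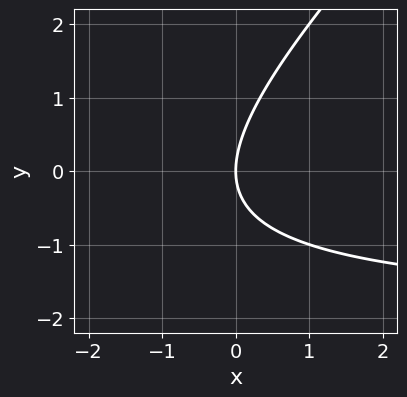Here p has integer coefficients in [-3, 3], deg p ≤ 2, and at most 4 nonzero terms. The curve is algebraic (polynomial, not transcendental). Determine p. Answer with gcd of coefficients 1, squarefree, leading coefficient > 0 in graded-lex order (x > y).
x*y - y^2 + 2*x

First, degree: the shape is more complex than any degree-1 curve, so deg p = 2.
Then, against the integer gridlines: one x-axis crossing is at x = 0; it crosses the y-axis at the gridline y = 0.
Finally, the integer polynomial consistent with all of this is the stated p.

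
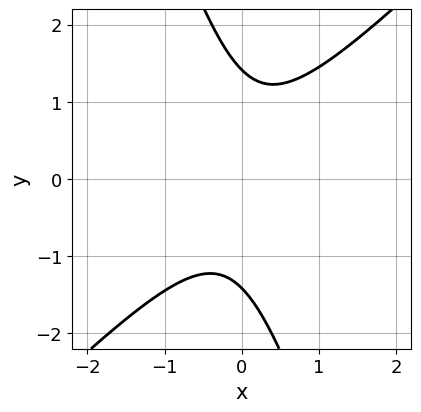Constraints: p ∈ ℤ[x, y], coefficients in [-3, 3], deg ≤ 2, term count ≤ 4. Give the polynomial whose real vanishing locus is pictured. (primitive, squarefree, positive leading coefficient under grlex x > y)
(a) deg p = 2.
(b) Checking where it meets the axes: the curve avoids every integer x-axis point in the box.
(c) The integer polynomial consistent with all of this is the stated p.

3*x^2 - 2*x*y - y^2 + 2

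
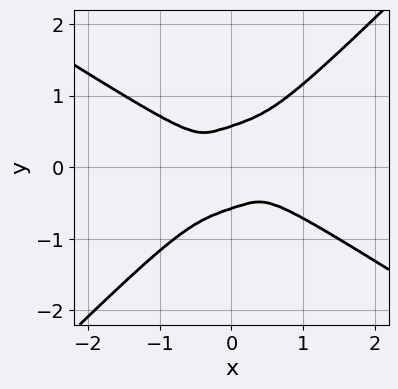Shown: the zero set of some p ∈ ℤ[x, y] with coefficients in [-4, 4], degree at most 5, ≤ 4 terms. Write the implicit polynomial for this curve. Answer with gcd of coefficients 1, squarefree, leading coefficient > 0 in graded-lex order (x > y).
(a) deg p = 4. The shape is more complex than any degree-3 curve.
(b) Solving for integer coefficients yields p as stated.

x^4 + 2*x*y^3 - 3*y^4 + y^2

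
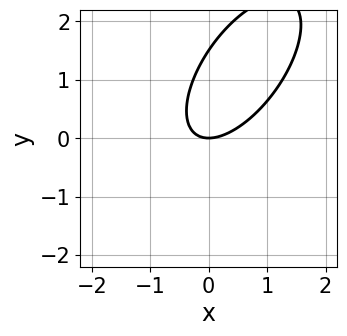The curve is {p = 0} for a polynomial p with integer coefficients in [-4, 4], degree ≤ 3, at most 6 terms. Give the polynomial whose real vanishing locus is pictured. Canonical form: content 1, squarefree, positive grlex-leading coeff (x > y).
3*x^2 - 3*x*y + 2*y^2 - 3*y

First, the degree is 2 — the shape is more complex than any degree-1 curve.
Next, from the visible intercepts: it meets the x-axis at x = 0 (among the integer gridlines); one y-axis crossing is at y = 0.
Finally, together with the visible shape, these determine p as stated.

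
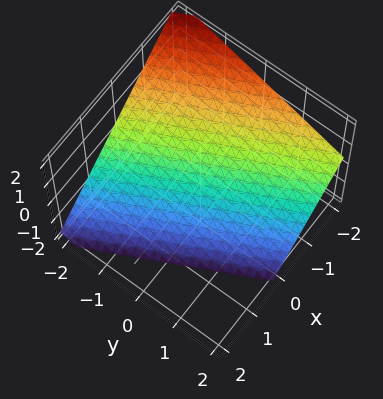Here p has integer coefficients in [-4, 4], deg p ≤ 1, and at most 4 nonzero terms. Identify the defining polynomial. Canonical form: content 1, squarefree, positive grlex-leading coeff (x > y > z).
2*x + y + 2*z + 2

First, degree: the surface is flat (a plane), so deg p = 1.
Then, observable constraints: one y-axis crossing is at y = -2; it meets the x-axis at x = -1 (among the integer gridlines); it crosses the z-axis at the gridline z = -1.
Finally, the integer polynomial consistent with all of this is the stated p.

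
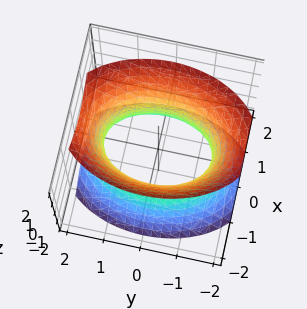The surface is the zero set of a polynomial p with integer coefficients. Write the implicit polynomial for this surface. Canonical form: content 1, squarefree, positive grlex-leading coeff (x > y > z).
First, deg p = 2. One connected sheet with a waist; a quadric.
Next, symmetries: it's symmetric under y → −y, forcing even powers of y; the x ↦ −x reflection is a symmetry, so x appears only in even powers; it's symmetric under z → −z, forcing even powers of z.
Next, from the axis intercepts and sections: the surface avoids every integer z-axis point in the box; the x-axis gridline crossings are at x ∈ {-1, 1}.
Finally, assembling these constraints gives the stated polynomial.

2*x^2 + y^2 - z^2 - 2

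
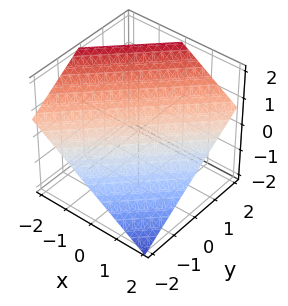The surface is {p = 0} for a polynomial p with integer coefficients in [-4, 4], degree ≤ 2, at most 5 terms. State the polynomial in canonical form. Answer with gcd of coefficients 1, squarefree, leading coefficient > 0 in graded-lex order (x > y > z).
2*x - 2*y + 3*z - 2

1. Degree: every cross-section is a straight line — this is a plane, so deg p = 1.
2. From the visible intercepts: one x-axis crossing is at x = 1; one y-axis crossing is at y = -1.
3. These observations pin down the coefficients.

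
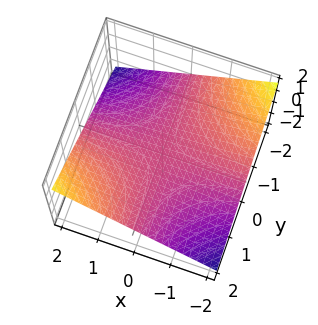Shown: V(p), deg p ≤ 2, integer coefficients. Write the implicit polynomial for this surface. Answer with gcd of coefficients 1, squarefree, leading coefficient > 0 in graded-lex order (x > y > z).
First, deg p = 2. A saddle surface; a quadric.
Then, against the integer gridlines: the visible y-axis segment lies entirely on the surface; every point of the x-axis in the box is on the surface; it crosses the z-axis at the gridline z = 0.
Finally, assembling these constraints gives the stated polynomial.

x*y - 3*z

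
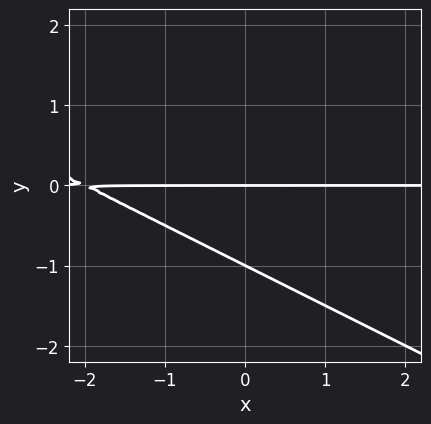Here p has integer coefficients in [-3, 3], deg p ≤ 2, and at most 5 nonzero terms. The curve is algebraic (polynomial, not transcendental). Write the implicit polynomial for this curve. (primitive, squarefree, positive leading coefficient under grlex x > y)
x*y + 2*y^2 + 2*y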